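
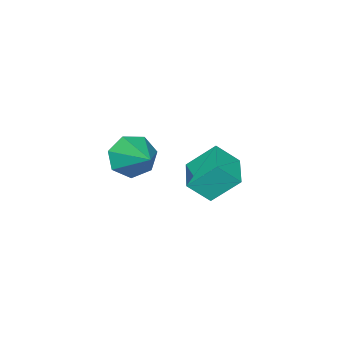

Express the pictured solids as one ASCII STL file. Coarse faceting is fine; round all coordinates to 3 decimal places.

solid 
facet normal -0.402 0.582 0.707
outer loop
vertex -1.369 0.889 3.091
vertex -0.176 1.871 2.961
vertex -2.019 1.557 2.171
endloop
endfacet
facet normal -0.769 -0.633 0.084
outer loop
vertex -1.364 0.609 1.019
vertex -1.369 0.889 3.091
vertex -2.019 1.557 2.171
endloop
endfacet
facet normal -0.402 0.582 0.707
outer loop
vertex -2.019 1.557 2.171
vertex -0.176 1.871 2.961
vertex -0.827 2.539 2.041
endloop
endfacet
facet normal -0.497 0.510 -0.702
outer loop
vertex -0.827 2.539 2.041
vertex -1.364 0.609 1.019
vertex -2.019 1.557 2.171
endloop
endfacet
facet normal 0.497 -0.510 0.702
outer loop
vertex -1.369 0.889 3.091
vertex 0.479 0.923 1.809
vertex -0.176 1.871 2.961
endloop
endfacet
facet normal -0.769 -0.634 0.084
outer loop
vertex -0.713 -0.059 1.939
vertex -1.369 0.889 3.091
vertex -1.364 0.609 1.019
endloop
endfacet
facet normal 0.497 -0.510 0.702
outer loop
vertex -0.713 -0.059 1.939
vertex 0.479 0.923 1.809
vertex -1.369 0.889 3.091
endloop
endfacet
facet normal 0.769 0.634 -0.084
outer loop
vertex -0.176 1.871 2.961
vertex 0.479 0.923 1.809
vertex -0.827 2.539 2.041
endloop
endfacet
facet normal -0.496 0.510 -0.702
outer loop
vertex -0.171 1.591 0.889
vertex -1.364 0.609 1.019
vertex -0.827 2.539 2.041
endloop
endfacet
facet normal 0.769 0.634 -0.083
outer loop
vertex -0.827 2.539 2.041
vertex 0.479 0.923 1.809
vertex -0.171 1.591 0.889
endloop
endfacet
facet normal 0.402 -0.582 -0.707
outer loop
vertex -0.171 1.591 0.889
vertex -0.713 -0.059 1.939
vertex -1.364 0.609 1.019
endloop
endfacet
facet normal 0.402 -0.582 -0.707
outer loop
vertex 0.479 0.923 1.809
vertex -0.713 -0.059 1.939
vertex -0.171 1.591 0.889
endloop
endfacet
facet normal -0.402 -0.788 -0.466
outer loop
vertex -0.654 -3.996 1.029
vertex -1.407 -3.355 0.595
vertex -0.436 -3.617 0.2
endloop
endfacet
facet normal 0.973 -0.094 0.213
outer loop
vertex -0.654 -3.996 1.029
vertex -0.436 -3.617 0.2
vertex -0.553 -1.685 1.585
endloop
endfacet
facet normal -0.403 -0.787 -0.468
outer loop
vertex -0.436 -3.617 0.2
vertex -1.407 -3.355 0.595
vertex -0.949 -3.039 -0.331
endloop
endfacet
facet normal 0.835 0.353 -0.422
outer loop
vertex -0.436 -3.617 0.2
vertex -0.949 -3.039 -0.331
vertex -0.553 -1.685 1.585
endloop
endfacet
facet normal -0.402 -0.788 -0.467
outer loop
vertex -0.949 -3.039 -0.331
vertex -1.407 -3.355 0.595
vertex -1.807 -2.7 -0.165
endloop
endfacet
facet normal 0.194 0.782 -0.593
outer loop
vertex -0.949 -3.039 -0.331
vertex -1.807 -2.7 -0.165
vertex -0.553 -1.685 1.585
endloop
endfacet
facet normal -0.403 -0.787 -0.466
outer loop
vertex -1.807 -2.7 -0.165
vertex -1.407 -3.355 0.595
vertex -2.363 -2.853 0.574
endloop
endfacet
facet normal -0.465 0.869 -0.170
outer loop
vertex -1.807 -2.7 -0.165
vertex -2.363 -2.853 0.574
vertex -0.553 -1.685 1.585
endloop
endfacet
facet normal -0.403 -0.787 -0.467
outer loop
vertex -2.363 -2.853 0.574
vertex -1.407 -3.355 0.595
vertex -2.199 -3.384 1.328
endloop
endfacet
facet normal -0.649 0.549 0.527
outer loop
vertex -2.363 -2.853 0.574
vertex -2.199 -3.384 1.328
vertex -0.553 -1.685 1.585
endloop
endfacet
facet normal -0.403 -0.788 -0.466
outer loop
vertex -2.199 -3.384 1.328
vertex -1.407 -3.355 0.595
vertex -1.438 -3.893 1.531
endloop
endfacet
facet normal -0.217 0.063 0.974
outer loop
vertex -2.199 -3.384 1.328
vertex -1.438 -3.893 1.531
vertex -0.553 -1.685 1.585
endloop
endfacet
facet normal -0.402 -0.788 -0.466
outer loop
vertex -1.438 -3.893 1.531
vertex -1.407 -3.355 0.595
vertex -0.654 -3.996 1.029
endloop
endfacet
facet normal 0.505 -0.223 0.834
outer loop
vertex -1.438 -3.893 1.531
vertex -0.654 -3.996 1.029
vertex -0.553 -1.685 1.585
endloop
endfacet

endsolid


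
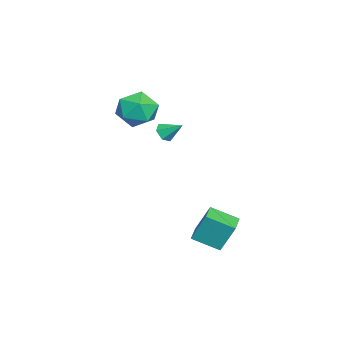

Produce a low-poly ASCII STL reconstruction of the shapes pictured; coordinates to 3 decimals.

solid 
facet normal -0.466 0.880 -0.096
outer loop
vertex -4.055 -2.551 2.271
vertex -4.8 -2.846 3.176
vertex -3.762 -2.271 3.41
endloop
endfacet
facet normal 0.220 0.933 -0.286
outer loop
vertex -4.055 -2.551 2.271
vertex -3.762 -2.271 3.41
vertex -2.919 -2.701 2.657
endloop
endfacet
facet normal 0.339 0.470 -0.815
outer loop
vertex -4.055 -2.551 2.271
vertex -2.919 -2.701 2.657
vertex -3.436 -3.541 1.958
endloop
endfacet
facet normal -0.273 0.130 -0.953
outer loop
vertex -4.055 -2.551 2.271
vertex -3.436 -3.541 1.958
vertex -4.598 -3.631 2.279
endloop
endfacet
facet normal -0.770 0.384 -0.509
outer loop
vertex -4.055 -2.551 2.271
vertex -4.598 -3.631 2.279
vertex -4.8 -2.846 3.176
endloop
endfacet
facet normal 0.619 0.736 0.273
outer loop
vertex -2.919 -2.701 2.657
vertex -3.762 -2.271 3.41
vertex -2.962 -3.089 3.801
endloop
endfacet
facet normal -0.491 0.650 0.580
outer loop
vertex -3.762 -2.271 3.41
vertex -4.8 -2.846 3.176
vertex -4.124 -3.179 4.122
endloop
endfacet
facet normal -0.984 -0.152 -0.089
outer loop
vertex -4.8 -2.846 3.176
vertex -4.598 -3.631 2.279
vertex -4.641 -4.019 3.423
endloop
endfacet
facet normal -0.180 -0.562 -0.808
outer loop
vertex -4.598 -3.631 2.279
vertex -3.436 -3.541 1.958
vertex -3.798 -4.449 2.67
endloop
endfacet
facet normal 0.811 -0.013 -0.584
outer loop
vertex -3.436 -3.541 1.958
vertex -2.919 -2.701 2.657
vertex -2.76 -3.874 2.904
endloop
endfacet
facet normal 0.273 -0.130 0.953
outer loop
vertex -3.505 -4.169 3.809
vertex -2.962 -3.089 3.801
vertex -4.124 -3.179 4.122
endloop
endfacet
facet normal -0.339 -0.470 0.815
outer loop
vertex -3.505 -4.169 3.809
vertex -4.124 -3.179 4.122
vertex -4.641 -4.019 3.423
endloop
endfacet
facet normal -0.220 -0.933 0.286
outer loop
vertex -3.505 -4.169 3.809
vertex -4.641 -4.019 3.423
vertex -3.798 -4.449 2.67
endloop
endfacet
facet normal 0.466 -0.880 0.096
outer loop
vertex -3.505 -4.169 3.809
vertex -3.798 -4.449 2.67
vertex -2.76 -3.874 2.904
endloop
endfacet
facet normal 0.770 -0.384 0.509
outer loop
vertex -3.505 -4.169 3.809
vertex -2.76 -3.874 2.904
vertex -2.962 -3.089 3.801
endloop
endfacet
facet normal 0.180 0.562 0.808
outer loop
vertex -4.124 -3.179 4.122
vertex -2.962 -3.089 3.801
vertex -3.762 -2.271 3.41
endloop
endfacet
facet normal -0.811 0.013 0.584
outer loop
vertex -4.641 -4.019 3.423
vertex -4.124 -3.179 4.122
vertex -4.8 -2.846 3.176
endloop
endfacet
facet normal -0.619 -0.736 -0.273
outer loop
vertex -3.798 -4.449 2.67
vertex -4.641 -4.019 3.423
vertex -4.598 -3.631 2.279
endloop
endfacet
facet normal 0.491 -0.650 -0.580
outer loop
vertex -2.76 -3.874 2.904
vertex -3.798 -4.449 2.67
vertex -3.436 -3.541 1.958
endloop
endfacet
facet normal 0.984 0.152 0.089
outer loop
vertex -2.962 -3.089 3.801
vertex -2.76 -3.874 2.904
vertex -2.919 -2.701 2.657
endloop
endfacet
facet normal -0.999 0.044 -0.008
outer loop
vertex -0.529 0.677 -1.796
vertex -0.461 2.091 -2.451
vertex -0.548 -0.036 -3.339
endloop
endfacet
facet normal -0.043 -0.907 0.420
outer loop
vertex 0.701 -0.091 -3.329
vertex -0.529 0.677 -1.796
vertex -0.548 -0.036 -3.339
endloop
endfacet
facet normal -0.999 0.044 -0.008
outer loop
vertex -0.548 -0.036 -3.339
vertex -0.461 2.091 -2.451
vertex -0.48 1.378 -3.994
endloop
endfacet
facet normal -0.011 -0.420 -0.908
outer loop
vertex -0.48 1.378 -3.994
vertex 0.701 -0.091 -3.329
vertex -0.548 -0.036 -3.339
endloop
endfacet
facet normal 0.011 0.420 0.908
outer loop
vertex -0.529 0.677 -1.796
vertex 0.788 2.036 -2.441
vertex -0.461 2.091 -2.451
endloop
endfacet
facet normal -0.043 -0.907 0.420
outer loop
vertex 0.72 0.622 -1.786
vertex -0.529 0.677 -1.796
vertex 0.701 -0.091 -3.329
endloop
endfacet
facet normal 0.011 0.420 0.908
outer loop
vertex 0.72 0.622 -1.786
vertex 0.788 2.036 -2.441
vertex -0.529 0.677 -1.796
endloop
endfacet
facet normal 0.043 0.907 -0.420
outer loop
vertex -0.461 2.091 -2.451
vertex 0.788 2.036 -2.441
vertex -0.48 1.378 -3.994
endloop
endfacet
facet normal -0.011 -0.420 -0.908
outer loop
vertex 0.769 1.323 -3.984
vertex 0.701 -0.091 -3.329
vertex -0.48 1.378 -3.994
endloop
endfacet
facet normal 0.043 0.907 -0.420
outer loop
vertex -0.48 1.378 -3.994
vertex 0.788 2.036 -2.441
vertex 0.769 1.323 -3.984
endloop
endfacet
facet normal 0.999 -0.044 0.008
outer loop
vertex 0.769 1.323 -3.984
vertex 0.72 0.622 -1.786
vertex 0.701 -0.091 -3.329
endloop
endfacet
facet normal 0.999 -0.044 0.008
outer loop
vertex 0.788 2.036 -2.441
vertex 0.72 0.622 -1.786
vertex 0.769 1.323 -3.984
endloop
endfacet
facet normal -0.232 -0.784 -0.575
outer loop
vertex -0.264 -1.599 2.772
vertex -0.823 -1.571 2.959
vertex -0.656 -1.269 2.48
endloop
endfacet
facet normal 0.743 0.564 -0.361
outer loop
vertex -0.264 -1.599 2.772
vertex -0.656 -1.269 2.48
vertex -0.557 -0.669 3.621
endloop
endfacet
facet normal -0.230 -0.785 -0.575
outer loop
vertex -0.656 -1.269 2.48
vertex -0.823 -1.571 2.959
vertex -1.215 -1.242 2.667
endloop
endfacet
facet normal -0.110 0.884 -0.455
outer loop
vertex -0.656 -1.269 2.48
vertex -1.215 -1.242 2.667
vertex -0.557 -0.669 3.621
endloop
endfacet
facet normal -0.230 -0.785 -0.575
outer loop
vertex -1.215 -1.242 2.667
vertex -0.823 -1.571 2.959
vertex -1.382 -1.544 3.146
endloop
endfacet
facet normal -0.757 0.639 0.139
outer loop
vertex -1.215 -1.242 2.667
vertex -1.382 -1.544 3.146
vertex -0.557 -0.669 3.621
endloop
endfacet
facet normal -0.230 -0.785 -0.575
outer loop
vertex -1.382 -1.544 3.146
vertex -0.823 -1.571 2.959
vertex -0.989 -1.873 3.438
endloop
endfacet
facet normal -0.555 0.073 0.829
outer loop
vertex -1.382 -1.544 3.146
vertex -0.989 -1.873 3.438
vertex -0.557 -0.669 3.621
endloop
endfacet
facet normal -0.232 -0.785 -0.575
outer loop
vertex -0.989 -1.873 3.438
vertex -0.823 -1.571 2.959
vertex -0.43 -1.901 3.251
endloop
endfacet
facet normal 0.296 -0.247 0.923
outer loop
vertex -0.989 -1.873 3.438
vertex -0.43 -1.901 3.251
vertex -0.557 -0.669 3.621
endloop
endfacet
facet normal -0.232 -0.785 -0.575
outer loop
vertex -0.43 -1.901 3.251
vertex -0.823 -1.571 2.959
vertex -0.264 -1.599 2.772
endloop
endfacet
facet normal 0.945 -0.001 0.327
outer loop
vertex -0.43 -1.901 3.251
vertex -0.264 -1.599 2.772
vertex -0.557 -0.669 3.621
endloop
endfacet

endsolid


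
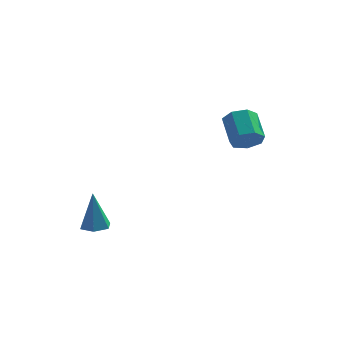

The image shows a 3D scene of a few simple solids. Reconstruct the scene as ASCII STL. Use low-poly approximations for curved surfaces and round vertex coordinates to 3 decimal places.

solid 
facet normal 0.060 -0.070 -0.996
outer loop
vertex -1.426 -1.343 -4.397
vertex -1.971 -1.097 -4.447
vertex -1.483 -0.748 -4.442
endloop
endfacet
facet normal 0.931 0.115 0.347
outer loop
vertex -1.426 -1.343 -4.397
vertex -1.483 -0.748 -4.442
vertex -2.069 -0.983 -2.793
endloop
endfacet
facet normal 0.059 -0.068 -0.996
outer loop
vertex -1.483 -0.748 -4.442
vertex -1.971 -1.097 -4.447
vertex -2.028 -0.501 -4.491
endloop
endfacet
facet normal 0.379 0.888 0.261
outer loop
vertex -1.483 -0.748 -4.442
vertex -2.028 -0.501 -4.491
vertex -2.069 -0.983 -2.793
endloop
endfacet
facet normal 0.059 -0.068 -0.996
outer loop
vertex -2.028 -0.501 -4.491
vertex -1.971 -1.097 -4.447
vertex -2.516 -0.85 -4.496
endloop
endfacet
facet normal -0.570 0.794 0.212
outer loop
vertex -2.028 -0.501 -4.491
vertex -2.516 -0.85 -4.496
vertex -2.069 -0.983 -2.793
endloop
endfacet
facet normal 0.059 -0.068 -0.996
outer loop
vertex -2.516 -0.85 -4.496
vertex -1.971 -1.097 -4.447
vertex -2.459 -1.446 -4.452
endloop
endfacet
facet normal -0.966 -0.074 0.248
outer loop
vertex -2.516 -0.85 -4.496
vertex -2.459 -1.446 -4.452
vertex -2.069 -0.983 -2.793
endloop
endfacet
facet normal 0.060 -0.070 -0.996
outer loop
vertex -2.459 -1.446 -4.452
vertex -1.971 -1.097 -4.447
vertex -1.914 -1.692 -4.402
endloop
endfacet
facet normal -0.413 -0.847 0.334
outer loop
vertex -2.459 -1.446 -4.452
vertex -1.914 -1.692 -4.402
vertex -2.069 -0.983 -2.793
endloop
endfacet
facet normal 0.060 -0.070 -0.996
outer loop
vertex -1.914 -1.692 -4.402
vertex -1.971 -1.097 -4.447
vertex -1.426 -1.343 -4.397
endloop
endfacet
facet normal 0.535 -0.753 0.383
outer loop
vertex -1.914 -1.692 -4.402
vertex -1.426 -1.343 -4.397
vertex -2.069 -0.983 -2.793
endloop
endfacet
facet normal 0.320 -0.786 -0.529
outer loop
vertex 3.623 3.549 -1.944
vertex 3.118 3.146 -1.65
vertex 3.085 3.532 -2.244
endloop
endfacet
facet normal 0.368 0.618 -0.695
outer loop
vertex 3.623 3.549 -1.944
vertex 3.085 3.532 -2.244
vertex 3.186 4.618 -1.225
endloop
endfacet
facet normal 0.369 0.618 -0.695
outer loop
vertex 3.186 4.618 -1.225
vertex 3.085 3.532 -2.244
vertex 2.649 4.601 -1.525
endloop
endfacet
facet normal -0.320 0.786 0.529
outer loop
vertex 3.186 4.618 -1.225
vertex 2.649 4.601 -1.525
vertex 2.682 4.214 -0.93
endloop
endfacet
facet normal 0.320 -0.786 -0.529
outer loop
vertex 3.085 3.532 -2.244
vertex 3.118 3.146 -1.65
vertex 2.572 3.224 -2.097
endloop
endfacet
facet normal -0.452 0.364 -0.815
outer loop
vertex 3.085 3.532 -2.244
vertex 2.572 3.224 -2.097
vertex 2.649 4.601 -1.525
endloop
endfacet
facet normal -0.452 0.364 -0.815
outer loop
vertex 2.649 4.601 -1.525
vertex 2.572 3.224 -2.097
vertex 2.136 4.293 -1.378
endloop
endfacet
facet normal -0.320 0.786 0.529
outer loop
vertex 2.649 4.601 -1.525
vertex 2.136 4.293 -1.378
vertex 2.682 4.214 -0.93
endloop
endfacet
facet normal 0.321 -0.786 -0.529
outer loop
vertex 2.572 3.224 -2.097
vertex 3.118 3.146 -1.65
vertex 2.471 2.857 -1.613
endloop
endfacet
facet normal -0.933 -0.165 -0.320
outer loop
vertex 2.572 3.224 -2.097
vertex 2.471 2.857 -1.613
vertex 2.136 4.293 -1.378
endloop
endfacet
facet normal -0.932 -0.165 -0.322
outer loop
vertex 2.136 4.293 -1.378
vertex 2.471 2.857 -1.613
vertex 2.034 3.925 -0.894
endloop
endfacet
facet normal -0.321 0.785 0.529
outer loop
vertex 2.136 4.293 -1.378
vertex 2.034 3.925 -0.894
vertex 2.682 4.214 -0.93
endloop
endfacet
facet normal 0.321 -0.786 -0.529
outer loop
vertex 2.471 2.857 -1.613
vertex 3.118 3.146 -1.65
vertex 2.857 2.707 -1.156
endloop
endfacet
facet normal -0.711 -0.569 0.413
outer loop
vertex 2.471 2.857 -1.613
vertex 2.857 2.707 -1.156
vertex 2.034 3.925 -0.894
endloop
endfacet
facet normal -0.710 -0.569 0.414
outer loop
vertex 2.034 3.925 -0.894
vertex 2.857 2.707 -1.156
vertex 2.42 3.776 -0.437
endloop
endfacet
facet normal -0.321 0.786 0.528
outer loop
vertex 2.034 3.925 -0.894
vertex 2.42 3.776 -0.437
vertex 2.682 4.214 -0.93
endloop
endfacet
facet normal 0.322 -0.786 -0.528
outer loop
vertex 2.857 2.707 -1.156
vertex 3.118 3.146 -1.65
vertex 3.439 2.888 -1.071
endloop
endfacet
facet normal 0.047 -0.544 0.838
outer loop
vertex 2.857 2.707 -1.156
vertex 3.439 2.888 -1.071
vertex 2.42 3.776 -0.437
endloop
endfacet
facet normal 0.046 -0.545 0.837
outer loop
vertex 2.42 3.776 -0.437
vertex 3.439 2.888 -1.071
vertex 3.003 3.956 -0.352
endloop
endfacet
facet normal -0.320 0.786 0.529
outer loop
vertex 2.42 3.776 -0.437
vertex 3.003 3.956 -0.352
vertex 2.682 4.214 -0.93
endloop
endfacet
facet normal 0.321 -0.786 -0.528
outer loop
vertex 3.439 2.888 -1.071
vertex 3.118 3.146 -1.65
vertex 3.78 3.263 -1.422
endloop
endfacet
facet normal 0.769 -0.110 0.630
outer loop
vertex 3.439 2.888 -1.071
vertex 3.78 3.263 -1.422
vertex 3.003 3.956 -0.352
endloop
endfacet
facet normal 0.769 -0.110 0.630
outer loop
vertex 3.003 3.956 -0.352
vertex 3.78 3.263 -1.422
vertex 3.344 4.331 -0.703
endloop
endfacet
facet normal -0.320 0.786 0.529
outer loop
vertex 3.003 3.956 -0.352
vertex 3.344 4.331 -0.703
vertex 2.682 4.214 -0.93
endloop
endfacet
facet normal 0.321 -0.787 -0.527
outer loop
vertex 3.78 3.263 -1.422
vertex 3.118 3.146 -1.65
vertex 3.623 3.549 -1.944
endloop
endfacet
facet normal 0.912 0.407 -0.051
outer loop
vertex 3.78 3.263 -1.422
vertex 3.623 3.549 -1.944
vertex 3.344 4.331 -0.703
endloop
endfacet
facet normal 0.912 0.408 -0.052
outer loop
vertex 3.344 4.331 -0.703
vertex 3.623 3.549 -1.944
vertex 3.186 4.618 -1.225
endloop
endfacet
facet normal -0.320 0.786 0.529
outer loop
vertex 3.344 4.331 -0.703
vertex 3.186 4.618 -1.225
vertex 2.682 4.214 -0.93
endloop
endfacet

endsolid


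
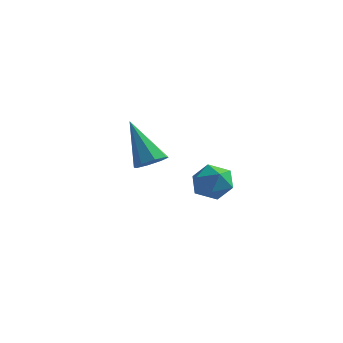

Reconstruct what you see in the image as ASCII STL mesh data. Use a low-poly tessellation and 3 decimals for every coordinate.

solid 
facet normal 0.535 -0.218 -0.816
outer loop
vertex -1.994 2.765 0.994
vertex -2.449 2.244 0.835
vertex -2.403 2.936 0.68
endloop
endfacet
facet normal 0.211 0.947 0.241
outer loop
vertex -1.994 2.765 0.994
vertex -2.403 2.936 0.68
vertex -3.611 2.716 2.605
endloop
endfacet
facet normal 0.535 -0.218 -0.816
outer loop
vertex -2.403 2.936 0.68
vertex -2.449 2.244 0.835
vertex -2.839 2.701 0.457
endloop
endfacet
facet normal -0.407 0.900 -0.153
outer loop
vertex -2.403 2.936 0.68
vertex -2.839 2.701 0.457
vertex -3.611 2.716 2.605
endloop
endfacet
facet normal 0.536 -0.217 -0.816
outer loop
vertex -2.839 2.701 0.457
vertex -2.449 2.244 0.835
vertex -3.047 2.199 0.454
endloop
endfacet
facet normal -0.875 0.365 -0.317
outer loop
vertex -2.839 2.701 0.457
vertex -3.047 2.199 0.454
vertex -3.611 2.716 2.605
endloop
endfacet
facet normal 0.536 -0.218 -0.816
outer loop
vertex -3.047 2.199 0.454
vertex -2.449 2.244 0.835
vertex -2.904 1.723 0.675
endloop
endfacet
facet normal -0.923 -0.351 -0.158
outer loop
vertex -3.047 2.199 0.454
vertex -2.904 1.723 0.675
vertex -3.611 2.716 2.605
endloop
endfacet
facet normal 0.536 -0.217 -0.816
outer loop
vertex -2.904 1.723 0.675
vertex -2.449 2.244 0.835
vertex -2.495 1.553 0.989
endloop
endfacet
facet normal -0.520 -0.822 0.232
outer loop
vertex -2.904 1.723 0.675
vertex -2.495 1.553 0.989
vertex -3.611 2.716 2.605
endloop
endfacet
facet normal 0.535 -0.218 -0.816
outer loop
vertex -2.495 1.553 0.989
vertex -2.449 2.244 0.835
vertex -2.058 1.787 1.213
endloop
endfacet
facet normal 0.095 -0.776 0.624
outer loop
vertex -2.495 1.553 0.989
vertex -2.058 1.787 1.213
vertex -3.611 2.716 2.605
endloop
endfacet
facet normal 0.535 -0.217 -0.816
outer loop
vertex -2.058 1.787 1.213
vertex -2.449 2.244 0.835
vertex -1.851 2.29 1.215
endloop
endfacet
facet normal 0.566 -0.236 0.790
outer loop
vertex -2.058 1.787 1.213
vertex -1.851 2.29 1.215
vertex -3.611 2.716 2.605
endloop
endfacet
facet normal 0.535 -0.218 -0.816
outer loop
vertex -1.851 2.29 1.215
vertex -2.449 2.244 0.835
vertex -1.994 2.765 0.994
endloop
endfacet
facet normal 0.613 0.477 0.630
outer loop
vertex -1.851 2.29 1.215
vertex -1.994 2.765 0.994
vertex -3.611 2.716 2.605
endloop
endfacet
facet normal -0.710 0.461 0.533
outer loop
vertex 1.317 -0.22 1.943
vertex 0.839 -0.911 1.904
vertex 1.381 -0.811 2.539
endloop
endfacet
facet normal -0.063 0.705 0.706
outer loop
vertex 1.317 -0.22 1.943
vertex 1.381 -0.811 2.539
vertex 2.074 -0.444 2.234
endloop
endfacet
facet normal 0.241 0.964 0.114
outer loop
vertex 1.317 -0.22 1.943
vertex 2.074 -0.444 2.234
vertex 1.96 -0.318 1.41
endloop
endfacet
facet normal -0.218 0.879 -0.425
outer loop
vertex 1.317 -0.22 1.943
vertex 1.96 -0.318 1.41
vertex 1.197 -0.606 1.206
endloop
endfacet
facet normal -0.807 0.567 -0.166
outer loop
vertex 1.317 -0.22 1.943
vertex 1.197 -0.606 1.206
vertex 0.839 -0.911 1.904
endloop
endfacet
facet normal 0.329 0.153 0.932
outer loop
vertex 2.074 -0.444 2.234
vertex 1.381 -0.811 2.539
vertex 2.063 -1.274 2.374
endloop
endfacet
facet normal -0.719 -0.243 0.652
outer loop
vertex 1.381 -0.811 2.539
vertex 0.839 -0.911 1.904
vertex 1.3 -1.562 2.17
endloop
endfacet
facet normal -0.875 -0.069 -0.479
outer loop
vertex 0.839 -0.911 1.904
vertex 1.197 -0.606 1.206
vertex 1.186 -1.436 1.346
endloop
endfacet
facet normal 0.077 0.433 -0.898
outer loop
vertex 1.197 -0.606 1.206
vertex 1.96 -0.318 1.41
vertex 1.879 -1.069 1.041
endloop
endfacet
facet normal 0.821 0.571 -0.026
outer loop
vertex 1.96 -0.318 1.41
vertex 2.074 -0.444 2.234
vertex 2.421 -0.969 1.676
endloop
endfacet
facet normal 0.218 -0.879 0.425
outer loop
vertex 1.943 -1.66 1.637
vertex 2.063 -1.274 2.374
vertex 1.3 -1.562 2.17
endloop
endfacet
facet normal -0.241 -0.964 -0.114
outer loop
vertex 1.943 -1.66 1.637
vertex 1.3 -1.562 2.17
vertex 1.186 -1.436 1.346
endloop
endfacet
facet normal 0.063 -0.705 -0.706
outer loop
vertex 1.943 -1.66 1.637
vertex 1.186 -1.436 1.346
vertex 1.879 -1.069 1.041
endloop
endfacet
facet normal 0.710 -0.461 -0.533
outer loop
vertex 1.943 -1.66 1.637
vertex 1.879 -1.069 1.041
vertex 2.421 -0.969 1.676
endloop
endfacet
facet normal 0.807 -0.567 0.166
outer loop
vertex 1.943 -1.66 1.637
vertex 2.421 -0.969 1.676
vertex 2.063 -1.274 2.374
endloop
endfacet
facet normal -0.077 -0.433 0.898
outer loop
vertex 1.3 -1.562 2.17
vertex 2.063 -1.274 2.374
vertex 1.381 -0.811 2.539
endloop
endfacet
facet normal -0.821 -0.571 0.026
outer loop
vertex 1.186 -1.436 1.346
vertex 1.3 -1.562 2.17
vertex 0.839 -0.911 1.904
endloop
endfacet
facet normal -0.329 -0.153 -0.932
outer loop
vertex 1.879 -1.069 1.041
vertex 1.186 -1.436 1.346
vertex 1.197 -0.606 1.206
endloop
endfacet
facet normal 0.719 0.243 -0.652
outer loop
vertex 2.421 -0.969 1.676
vertex 1.879 -1.069 1.041
vertex 1.96 -0.318 1.41
endloop
endfacet
facet normal 0.875 0.069 0.479
outer loop
vertex 2.063 -1.274 2.374
vertex 2.421 -0.969 1.676
vertex 2.074 -0.444 2.234
endloop
endfacet

endsolid


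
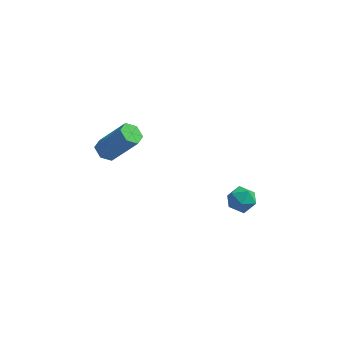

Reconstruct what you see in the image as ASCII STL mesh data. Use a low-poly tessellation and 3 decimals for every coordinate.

solid 
facet normal 0.425 0.797 -0.428
outer loop
vertex 3.016 -2.767 -2.402
vertex 2.423 -2.323 -2.164
vertex 3.049 -2.413 -1.71
endloop
endfacet
facet normal 0.919 0.331 -0.213
outer loop
vertex 3.016 -2.767 -2.402
vertex 3.049 -2.413 -1.71
vertex 3.296 -3.147 -1.784
endloop
endfacet
facet normal 0.791 -0.292 -0.538
outer loop
vertex 3.016 -2.767 -2.402
vertex 3.296 -3.147 -1.784
vertex 2.823 -3.511 -2.282
endloop
endfacet
facet normal 0.217 -0.210 -0.953
outer loop
vertex 3.016 -2.767 -2.402
vertex 2.823 -3.511 -2.282
vertex 2.283 -3.002 -2.517
endloop
endfacet
facet normal -0.009 0.463 -0.886
outer loop
vertex 3.016 -2.767 -2.402
vertex 2.283 -3.002 -2.517
vertex 2.423 -2.323 -2.164
endloop
endfacet
facet normal 0.841 0.234 0.489
outer loop
vertex 3.296 -3.147 -1.784
vertex 3.049 -2.413 -1.71
vertex 2.877 -2.938 -1.163
endloop
endfacet
facet normal 0.040 0.989 0.141
outer loop
vertex 3.049 -2.413 -1.71
vertex 2.423 -2.323 -2.164
vertex 2.337 -2.429 -1.398
endloop
endfacet
facet normal -0.664 0.448 -0.599
outer loop
vertex 2.423 -2.323 -2.164
vertex 2.283 -3.002 -2.517
vertex 1.864 -2.793 -1.896
endloop
endfacet
facet normal -0.296 -0.641 -0.708
outer loop
vertex 2.283 -3.002 -2.517
vertex 2.823 -3.511 -2.282
vertex 2.111 -3.527 -1.97
endloop
endfacet
facet normal 0.633 -0.773 -0.036
outer loop
vertex 2.823 -3.511 -2.282
vertex 3.296 -3.147 -1.784
vertex 2.737 -3.617 -1.516
endloop
endfacet
facet normal -0.217 0.210 0.953
outer loop
vertex 2.144 -3.173 -1.278
vertex 2.877 -2.938 -1.163
vertex 2.337 -2.429 -1.398
endloop
endfacet
facet normal -0.791 0.292 0.538
outer loop
vertex 2.144 -3.173 -1.278
vertex 2.337 -2.429 -1.398
vertex 1.864 -2.793 -1.896
endloop
endfacet
facet normal -0.919 -0.331 0.213
outer loop
vertex 2.144 -3.173 -1.278
vertex 1.864 -2.793 -1.896
vertex 2.111 -3.527 -1.97
endloop
endfacet
facet normal -0.425 -0.797 0.428
outer loop
vertex 2.144 -3.173 -1.278
vertex 2.111 -3.527 -1.97
vertex 2.737 -3.617 -1.516
endloop
endfacet
facet normal 0.009 -0.463 0.886
outer loop
vertex 2.144 -3.173 -1.278
vertex 2.737 -3.617 -1.516
vertex 2.877 -2.938 -1.163
endloop
endfacet
facet normal 0.296 0.641 0.708
outer loop
vertex 2.337 -2.429 -1.398
vertex 2.877 -2.938 -1.163
vertex 3.049 -2.413 -1.71
endloop
endfacet
facet normal -0.633 0.773 0.036
outer loop
vertex 1.864 -2.793 -1.896
vertex 2.337 -2.429 -1.398
vertex 2.423 -2.323 -2.164
endloop
endfacet
facet normal -0.841 -0.234 -0.489
outer loop
vertex 2.111 -3.527 -1.97
vertex 1.864 -2.793 -1.896
vertex 2.283 -3.002 -2.517
endloop
endfacet
facet normal -0.040 -0.989 -0.141
outer loop
vertex 2.737 -3.617 -1.516
vertex 2.111 -3.527 -1.97
vertex 2.823 -3.511 -2.282
endloop
endfacet
facet normal 0.664 -0.448 0.599
outer loop
vertex 2.877 -2.938 -1.163
vertex 2.737 -3.617 -1.516
vertex 3.296 -3.147 -1.784
endloop
endfacet
facet normal -0.624 0.004 -0.782
outer loop
vertex -3.524 -3.214 -0.2
vertex -3.926 -2.835 0.123
vertex -3.467 -2.578 -0.242
endloop
endfacet
facet normal 0.777 -0.111 -0.620
outer loop
vertex -3.524 -3.214 -0.2
vertex -3.467 -2.578 -0.242
vertex -2.252 -3.224 1.394
endloop
endfacet
facet normal 0.777 -0.110 -0.620
outer loop
vertex -2.252 -3.224 1.394
vertex -3.467 -2.578 -0.242
vertex -2.195 -2.588 1.353
endloop
endfacet
facet normal 0.623 -0.005 0.782
outer loop
vertex -2.252 -3.224 1.394
vertex -2.195 -2.588 1.353
vertex -2.654 -2.845 1.717
endloop
endfacet
facet normal -0.624 0.004 -0.782
outer loop
vertex -3.467 -2.578 -0.242
vertex -3.926 -2.835 0.123
vertex -3.869 -2.199 0.081
endloop
endfacet
facet normal 0.465 0.806 -0.366
outer loop
vertex -3.467 -2.578 -0.242
vertex -3.869 -2.199 0.081
vertex -2.195 -2.588 1.353
endloop
endfacet
facet normal 0.465 0.806 -0.366
outer loop
vertex -2.195 -2.588 1.353
vertex -3.869 -2.199 0.081
vertex -2.597 -2.209 1.676
endloop
endfacet
facet normal 0.623 -0.005 0.782
outer loop
vertex -2.195 -2.588 1.353
vertex -2.597 -2.209 1.676
vertex -2.654 -2.845 1.717
endloop
endfacet
facet normal -0.624 0.004 -0.782
outer loop
vertex -3.869 -2.199 0.081
vertex -3.926 -2.835 0.123
vertex -4.328 -2.456 0.446
endloop
endfacet
facet normal -0.311 0.916 0.254
outer loop
vertex -3.869 -2.199 0.081
vertex -4.328 -2.456 0.446
vertex -2.597 -2.209 1.676
endloop
endfacet
facet normal -0.311 0.916 0.254
outer loop
vertex -2.597 -2.209 1.676
vertex -4.328 -2.456 0.446
vertex -3.056 -2.466 2.04
endloop
endfacet
facet normal 0.623 -0.005 0.782
outer loop
vertex -2.597 -2.209 1.676
vertex -3.056 -2.466 2.04
vertex -2.654 -2.845 1.717
endloop
endfacet
facet normal -0.623 0.005 -0.782
outer loop
vertex -4.328 -2.456 0.446
vertex -3.926 -2.835 0.123
vertex -4.385 -3.092 0.487
endloop
endfacet
facet normal -0.777 0.110 0.620
outer loop
vertex -4.328 -2.456 0.446
vertex -4.385 -3.092 0.487
vertex -3.056 -2.466 2.04
endloop
endfacet
facet normal -0.777 0.111 0.620
outer loop
vertex -3.056 -2.466 2.04
vertex -4.385 -3.092 0.487
vertex -3.113 -3.102 2.082
endloop
endfacet
facet normal 0.624 -0.004 0.782
outer loop
vertex -3.056 -2.466 2.04
vertex -3.113 -3.102 2.082
vertex -2.654 -2.845 1.717
endloop
endfacet
facet normal -0.623 0.005 -0.782
outer loop
vertex -4.385 -3.092 0.487
vertex -3.926 -2.835 0.123
vertex -3.983 -3.471 0.164
endloop
endfacet
facet normal -0.465 -0.806 0.366
outer loop
vertex -4.385 -3.092 0.487
vertex -3.983 -3.471 0.164
vertex -3.113 -3.102 2.082
endloop
endfacet
facet normal -0.465 -0.806 0.366
outer loop
vertex -3.113 -3.102 2.082
vertex -3.983 -3.471 0.164
vertex -2.711 -3.481 1.759
endloop
endfacet
facet normal 0.624 -0.004 0.782
outer loop
vertex -3.113 -3.102 2.082
vertex -2.711 -3.481 1.759
vertex -2.654 -2.845 1.717
endloop
endfacet
facet normal -0.623 0.005 -0.782
outer loop
vertex -3.983 -3.471 0.164
vertex -3.926 -2.835 0.123
vertex -3.524 -3.214 -0.2
endloop
endfacet
facet normal 0.311 -0.916 -0.254
outer loop
vertex -3.983 -3.471 0.164
vertex -3.524 -3.214 -0.2
vertex -2.711 -3.481 1.759
endloop
endfacet
facet normal 0.311 -0.916 -0.254
outer loop
vertex -2.711 -3.481 1.759
vertex -3.524 -3.214 -0.2
vertex -2.252 -3.224 1.394
endloop
endfacet
facet normal 0.624 -0.004 0.782
outer loop
vertex -2.711 -3.481 1.759
vertex -2.252 -3.224 1.394
vertex -2.654 -2.845 1.717
endloop
endfacet

endsolid


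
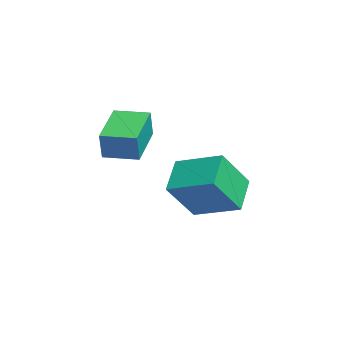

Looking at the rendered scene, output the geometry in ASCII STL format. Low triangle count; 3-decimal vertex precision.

solid 
facet normal -0.324 0.537 -0.779
outer loop
vertex -2.998 2.361 -1.269
vertex -1.948 3.874 -0.661
vertex -1.764 1.852 -2.133
endloop
endfacet
facet normal -0.541 -0.780 -0.314
outer loop
vertex -1.112 0.766 -0.559
vertex -2.998 2.361 -1.269
vertex -1.764 1.852 -2.133
endloop
endfacet
facet normal -0.323 0.538 -0.779
outer loop
vertex -1.764 1.852 -2.133
vertex -1.948 3.874 -0.661
vertex -0.714 3.365 -1.524
endloop
endfacet
facet normal 0.776 -0.320 -0.543
outer loop
vertex -0.714 3.365 -1.524
vertex -1.112 0.766 -0.559
vertex -1.764 1.852 -2.133
endloop
endfacet
facet normal -0.776 0.321 0.543
outer loop
vertex -2.998 2.361 -1.269
vertex -1.296 2.788 0.913
vertex -1.948 3.874 -0.661
endloop
endfacet
facet normal -0.541 -0.780 -0.314
outer loop
vertex -2.346 1.275 0.304
vertex -2.998 2.361 -1.269
vertex -1.112 0.766 -0.559
endloop
endfacet
facet normal -0.776 0.320 0.543
outer loop
vertex -2.346 1.275 0.304
vertex -1.296 2.788 0.913
vertex -2.998 2.361 -1.269
endloop
endfacet
facet normal 0.541 0.780 0.314
outer loop
vertex -1.948 3.874 -0.661
vertex -1.296 2.788 0.913
vertex -0.714 3.365 -1.524
endloop
endfacet
facet normal 0.776 -0.320 -0.543
outer loop
vertex -0.062 2.279 0.049
vertex -1.112 0.766 -0.559
vertex -0.714 3.365 -1.524
endloop
endfacet
facet normal 0.542 0.780 0.314
outer loop
vertex -0.714 3.365 -1.524
vertex -1.296 2.788 0.913
vertex -0.062 2.279 0.049
endloop
endfacet
facet normal 0.323 -0.537 0.779
outer loop
vertex -0.062 2.279 0.049
vertex -2.346 1.275 0.304
vertex -1.112 0.766 -0.559
endloop
endfacet
facet normal 0.323 -0.538 0.779
outer loop
vertex -1.296 2.788 0.913
vertex -2.346 1.275 0.304
vertex -0.062 2.279 0.049
endloop
endfacet
facet normal -0.891 0.349 0.290
outer loop
vertex -0.116 -1.143 3.649
vertex 0.35 0.049 3.645
vertex -0.423 -1.027 2.567
endloop
endfacet
facet normal -0.363 -0.932 0.003
outer loop
vertex 1.27 -1.689 2.015
vertex -0.116 -1.143 3.649
vertex -0.423 -1.027 2.567
endloop
endfacet
facet normal -0.891 0.349 0.291
outer loop
vertex -0.423 -1.027 2.567
vertex 0.35 0.049 3.645
vertex 0.043 0.166 2.564
endloop
endfacet
facet normal -0.271 0.104 -0.957
outer loop
vertex 0.043 0.166 2.564
vertex 1.27 -1.689 2.015
vertex -0.423 -1.027 2.567
endloop
endfacet
facet normal 0.272 -0.103 0.957
outer loop
vertex -0.116 -1.143 3.649
vertex 2.043 -0.613 3.093
vertex 0.35 0.049 3.645
endloop
endfacet
facet normal -0.364 -0.931 0.003
outer loop
vertex 1.577 -1.806 3.096
vertex -0.116 -1.143 3.649
vertex 1.27 -1.689 2.015
endloop
endfacet
facet normal 0.272 -0.104 0.957
outer loop
vertex 1.577 -1.806 3.096
vertex 2.043 -0.613 3.093
vertex -0.116 -1.143 3.649
endloop
endfacet
facet normal 0.363 0.932 -0.002
outer loop
vertex 0.35 0.049 3.645
vertex 2.043 -0.613 3.093
vertex 0.043 0.166 2.564
endloop
endfacet
facet normal -0.272 0.103 -0.957
outer loop
vertex 1.736 -0.497 2.011
vertex 1.27 -1.689 2.015
vertex 0.043 0.166 2.564
endloop
endfacet
facet normal 0.364 0.932 -0.003
outer loop
vertex 0.043 0.166 2.564
vertex 2.043 -0.613 3.093
vertex 1.736 -0.497 2.011
endloop
endfacet
facet normal 0.891 -0.349 -0.291
outer loop
vertex 1.736 -0.497 2.011
vertex 1.577 -1.806 3.096
vertex 1.27 -1.689 2.015
endloop
endfacet
facet normal 0.891 -0.349 -0.290
outer loop
vertex 2.043 -0.613 3.093
vertex 1.577 -1.806 3.096
vertex 1.736 -0.497 2.011
endloop
endfacet

endsolid


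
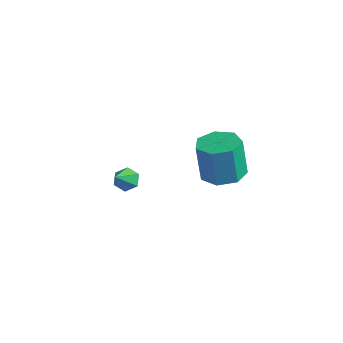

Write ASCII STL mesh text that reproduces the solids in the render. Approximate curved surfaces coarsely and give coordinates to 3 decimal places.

solid 
facet normal 0.182 -0.023 -0.983
outer loop
vertex 4.707 -0.717 1.288
vertex 3.943 -1.301 1.16
vertex 3.973 -0.331 1.143
endloop
endfacet
facet normal 0.455 0.888 0.063
outer loop
vertex 4.707 -0.717 1.288
vertex 3.973 -0.331 1.143
vertex 4.382 -0.676 3.048
endloop
endfacet
facet normal 0.455 0.888 0.063
outer loop
vertex 4.382 -0.676 3.048
vertex 3.973 -0.331 1.143
vertex 3.648 -0.29 2.903
endloop
endfacet
facet normal -0.182 0.023 0.983
outer loop
vertex 4.382 -0.676 3.048
vertex 3.648 -0.29 2.903
vertex 3.617 -1.259 2.92
endloop
endfacet
facet normal 0.182 -0.023 -0.983
outer loop
vertex 3.973 -0.331 1.143
vertex 3.943 -1.301 1.16
vertex 3.216 -0.675 1.011
endloop
endfacet
facet normal -0.398 0.912 -0.095
outer loop
vertex 3.973 -0.331 1.143
vertex 3.216 -0.675 1.011
vertex 3.648 -0.29 2.903
endloop
endfacet
facet normal -0.398 0.912 -0.095
outer loop
vertex 3.648 -0.29 2.903
vertex 3.216 -0.675 1.011
vertex 2.891 -0.634 2.771
endloop
endfacet
facet normal -0.182 0.023 0.983
outer loop
vertex 3.648 -0.29 2.903
vertex 2.891 -0.634 2.771
vertex 3.617 -1.259 2.92
endloop
endfacet
facet normal 0.182 -0.023 -0.983
outer loop
vertex 3.216 -0.675 1.011
vertex 3.943 -1.301 1.16
vertex 3.007 -1.49 0.991
endloop
endfacet
facet normal -0.951 0.248 -0.181
outer loop
vertex 3.216 -0.675 1.011
vertex 3.007 -1.49 0.991
vertex 2.891 -0.634 2.771
endloop
endfacet
facet normal -0.951 0.250 -0.182
outer loop
vertex 2.891 -0.634 2.771
vertex 3.007 -1.49 0.991
vertex 2.681 -1.449 2.751
endloop
endfacet
facet normal -0.182 0.023 0.983
outer loop
vertex 2.891 -0.634 2.771
vertex 2.681 -1.449 2.751
vertex 3.617 -1.259 2.92
endloop
endfacet
facet normal 0.182 -0.024 -0.983
outer loop
vertex 3.007 -1.49 0.991
vertex 3.943 -1.301 1.16
vertex 3.502 -2.162 1.099
endloop
endfacet
facet normal -0.788 -0.602 -0.132
outer loop
vertex 3.007 -1.49 0.991
vertex 3.502 -2.162 1.099
vertex 2.681 -1.449 2.751
endloop
endfacet
facet normal -0.788 -0.601 -0.132
outer loop
vertex 2.681 -1.449 2.751
vertex 3.502 -2.162 1.099
vertex 3.176 -2.121 2.858
endloop
endfacet
facet normal -0.182 0.022 0.983
outer loop
vertex 2.681 -1.449 2.751
vertex 3.176 -2.121 2.858
vertex 3.617 -1.259 2.92
endloop
endfacet
facet normal 0.181 -0.023 -0.983
outer loop
vertex 3.502 -2.162 1.099
vertex 3.943 -1.301 1.16
vertex 4.329 -2.186 1.252
endloop
endfacet
facet normal -0.032 -0.999 0.017
outer loop
vertex 3.502 -2.162 1.099
vertex 4.329 -2.186 1.252
vertex 3.176 -2.121 2.858
endloop
endfacet
facet normal -0.031 -0.999 0.018
outer loop
vertex 3.176 -2.121 2.858
vertex 4.329 -2.186 1.252
vertex 4.004 -2.144 3.012
endloop
endfacet
facet normal -0.182 0.023 0.983
outer loop
vertex 3.176 -2.121 2.858
vertex 4.004 -2.144 3.012
vertex 3.617 -1.259 2.92
endloop
endfacet
facet normal 0.182 -0.023 -0.983
outer loop
vertex 4.329 -2.186 1.252
vertex 3.943 -1.301 1.16
vertex 4.865 -1.542 1.336
endloop
endfacet
facet normal 0.750 -0.644 0.154
outer loop
vertex 4.329 -2.186 1.252
vertex 4.865 -1.542 1.336
vertex 4.004 -2.144 3.012
endloop
endfacet
facet normal 0.749 -0.644 0.153
outer loop
vertex 4.004 -2.144 3.012
vertex 4.865 -1.542 1.336
vertex 4.54 -1.501 3.096
endloop
endfacet
facet normal -0.181 0.023 0.983
outer loop
vertex 4.004 -2.144 3.012
vertex 4.54 -1.501 3.096
vertex 3.617 -1.259 2.92
endloop
endfacet
facet normal 0.182 -0.022 -0.983
outer loop
vertex 4.865 -1.542 1.336
vertex 3.943 -1.301 1.16
vertex 4.707 -0.717 1.288
endloop
endfacet
facet normal 0.965 0.195 0.174
outer loop
vertex 4.865 -1.542 1.336
vertex 4.707 -0.717 1.288
vertex 4.54 -1.501 3.096
endloop
endfacet
facet normal 0.965 0.195 0.174
outer loop
vertex 4.54 -1.501 3.096
vertex 4.707 -0.717 1.288
vertex 4.382 -0.676 3.048
endloop
endfacet
facet normal -0.182 0.022 0.983
outer loop
vertex 4.54 -1.501 3.096
vertex 4.382 -0.676 3.048
vertex 3.617 -1.259 2.92
endloop
endfacet
facet normal -0.216 0.665 -0.715
outer loop
vertex -1.078 -0.827 -2.33
vertex -1.42 -1.244 -2.614
vertex -1.671 -0.877 -2.197
endloop
endfacet
facet normal 0.151 0.492 0.857
outer loop
vertex -1.078 -0.827 -2.33
vertex -1.671 -0.877 -2.197
vertex -1.08 -2.296 -1.486
endloop
endfacet
facet normal -0.215 0.665 -0.715
outer loop
vertex -1.671 -0.877 -2.197
vertex -1.42 -1.244 -2.614
vertex -2.014 -1.294 -2.482
endloop
endfacet
facet normal -0.689 0.074 0.721
outer loop
vertex -1.671 -0.877 -2.197
vertex -2.014 -1.294 -2.482
vertex -1.08 -2.296 -1.486
endloop
endfacet
facet normal -0.215 0.665 -0.715
outer loop
vertex -2.014 -1.294 -2.482
vertex -1.42 -1.244 -2.614
vertex -1.763 -1.661 -2.899
endloop
endfacet
facet normal -0.772 -0.630 0.090
outer loop
vertex -2.014 -1.294 -2.482
vertex -1.763 -1.661 -2.899
vertex -1.08 -2.296 -1.486
endloop
endfacet
facet normal -0.216 0.666 -0.714
outer loop
vertex -1.763 -1.661 -2.899
vertex -1.42 -1.244 -2.614
vertex -1.169 -1.611 -3.032
endloop
endfacet
facet normal -0.014 -0.914 -0.404
outer loop
vertex -1.763 -1.661 -2.899
vertex -1.169 -1.611 -3.032
vertex -1.08 -2.296 -1.486
endloop
endfacet
facet normal -0.216 0.666 -0.714
outer loop
vertex -1.169 -1.611 -3.032
vertex -1.42 -1.244 -2.614
vertex -0.827 -1.194 -2.747
endloop
endfacet
facet normal 0.827 -0.495 -0.267
outer loop
vertex -1.169 -1.611 -3.032
vertex -0.827 -1.194 -2.747
vertex -1.08 -2.296 -1.486
endloop
endfacet
facet normal -0.216 0.665 -0.715
outer loop
vertex -0.827 -1.194 -2.747
vertex -1.42 -1.244 -2.614
vertex -1.078 -0.827 -2.33
endloop
endfacet
facet normal 0.908 0.208 0.364
outer loop
vertex -0.827 -1.194 -2.747
vertex -1.078 -0.827 -2.33
vertex -1.08 -2.296 -1.486
endloop
endfacet

endsolid


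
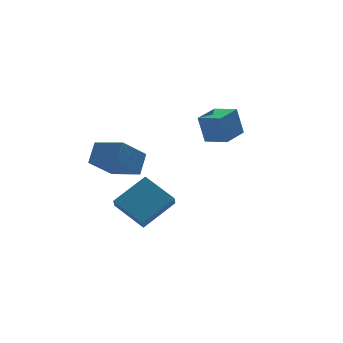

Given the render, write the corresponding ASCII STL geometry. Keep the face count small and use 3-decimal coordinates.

solid 
facet normal -0.697 -0.234 0.677
outer loop
vertex -1.798 2.262 0.012
vertex -2.731 3.635 -0.474
vertex -2.416 1.526 -0.879
endloop
endfacet
facet normal 0.540 -0.794 0.281
outer loop
vertex -1.049 1.985 -2.206
vertex -1.798 2.262 0.012
vertex -2.416 1.526 -0.879
endloop
endfacet
facet normal -0.697 -0.234 0.677
outer loop
vertex -2.416 1.526 -0.879
vertex -2.731 3.635 -0.474
vertex -3.349 2.899 -1.365
endloop
endfacet
facet normal -0.472 -0.561 -0.680
outer loop
vertex -3.349 2.899 -1.365
vertex -1.049 1.985 -2.206
vertex -2.416 1.526 -0.879
endloop
endfacet
facet normal 0.472 0.561 0.680
outer loop
vertex -1.798 2.262 0.012
vertex -1.364 4.094 -1.801
vertex -2.731 3.635 -0.474
endloop
endfacet
facet normal 0.540 -0.794 0.281
outer loop
vertex -0.431 2.721 -1.315
vertex -1.798 2.262 0.012
vertex -1.049 1.985 -2.206
endloop
endfacet
facet normal 0.472 0.561 0.680
outer loop
vertex -0.431 2.721 -1.315
vertex -1.364 4.094 -1.801
vertex -1.798 2.262 0.012
endloop
endfacet
facet normal -0.540 0.794 -0.281
outer loop
vertex -2.731 3.635 -0.474
vertex -1.364 4.094 -1.801
vertex -3.349 2.899 -1.365
endloop
endfacet
facet normal -0.472 -0.561 -0.680
outer loop
vertex -1.982 3.358 -2.692
vertex -1.049 1.985 -2.206
vertex -3.349 2.899 -1.365
endloop
endfacet
facet normal -0.540 0.794 -0.281
outer loop
vertex -3.349 2.899 -1.365
vertex -1.364 4.094 -1.801
vertex -1.982 3.358 -2.692
endloop
endfacet
facet normal 0.697 0.234 -0.677
outer loop
vertex -1.982 3.358 -2.692
vertex -0.431 2.721 -1.315
vertex -1.049 1.985 -2.206
endloop
endfacet
facet normal 0.697 0.234 -0.677
outer loop
vertex -1.364 4.094 -1.801
vertex -0.431 2.721 -1.315
vertex -1.982 3.358 -2.692
endloop
endfacet
facet normal -0.513 0.816 -0.264
outer loop
vertex 2.551 3.317 0.291
vertex 3.809 4.115 0.312
vertex 2.793 2.976 -1.233
endloop
endfacet
facet normal -0.845 -0.535 -0.014
outer loop
vertex 3.491 1.865 -0.872
vertex 2.551 3.317 0.291
vertex 2.793 2.976 -1.233
endloop
endfacet
facet normal -0.512 0.817 -0.265
outer loop
vertex 2.793 2.976 -1.233
vertex 3.809 4.115 0.312
vertex 4.052 3.773 -1.211
endloop
endfacet
facet normal 0.154 -0.217 -0.964
outer loop
vertex 4.052 3.773 -1.211
vertex 3.491 1.865 -0.872
vertex 2.793 2.976 -1.233
endloop
endfacet
facet normal -0.154 0.217 0.964
outer loop
vertex 2.551 3.317 0.291
vertex 4.507 3.004 0.673
vertex 3.809 4.115 0.312
endloop
endfacet
facet normal -0.845 -0.535 -0.015
outer loop
vertex 3.248 2.207 0.651
vertex 2.551 3.317 0.291
vertex 3.491 1.865 -0.872
endloop
endfacet
facet normal -0.154 0.216 0.964
outer loop
vertex 3.248 2.207 0.651
vertex 4.507 3.004 0.673
vertex 2.551 3.317 0.291
endloop
endfacet
facet normal 0.845 0.535 0.015
outer loop
vertex 3.809 4.115 0.312
vertex 4.507 3.004 0.673
vertex 4.052 3.773 -1.211
endloop
endfacet
facet normal 0.153 -0.216 -0.964
outer loop
vertex 4.749 2.663 -0.851
vertex 3.491 1.865 -0.872
vertex 4.052 3.773 -1.211
endloop
endfacet
facet normal 0.845 0.535 0.014
outer loop
vertex 4.052 3.773 -1.211
vertex 4.507 3.004 0.673
vertex 4.749 2.663 -0.851
endloop
endfacet
facet normal 0.513 -0.816 0.265
outer loop
vertex 4.749 2.663 -0.851
vertex 3.248 2.207 0.651
vertex 3.491 1.865 -0.872
endloop
endfacet
facet normal 0.513 -0.817 0.264
outer loop
vertex 4.507 3.004 0.673
vertex 3.248 2.207 0.651
vertex 4.749 2.663 -0.851
endloop
endfacet
facet normal -0.853 -0.208 -0.479
outer loop
vertex -2.902 0.777 -2.979
vertex -2.659 1.282 -3.631
vertex -2.037 -0.764 -3.85
endloop
endfacet
facet normal -0.283 -0.587 0.758
outer loop
vertex -0.221 -0.322 -2.829
vertex -2.902 0.777 -2.979
vertex -2.037 -0.764 -3.85
endloop
endfacet
facet normal -0.853 -0.208 -0.479
outer loop
vertex -2.037 -0.764 -3.85
vertex -2.659 1.282 -3.631
vertex -1.794 -0.259 -4.502
endloop
endfacet
facet normal 0.439 -0.782 -0.442
outer loop
vertex -1.794 -0.259 -4.502
vertex -0.221 -0.322 -2.829
vertex -2.037 -0.764 -3.85
endloop
endfacet
facet normal -0.439 0.782 0.442
outer loop
vertex -2.902 0.777 -2.979
vertex -0.843 1.724 -2.61
vertex -2.659 1.282 -3.631
endloop
endfacet
facet normal -0.283 -0.587 0.758
outer loop
vertex -1.086 1.219 -1.958
vertex -2.902 0.777 -2.979
vertex -0.221 -0.322 -2.829
endloop
endfacet
facet normal -0.439 0.782 0.442
outer loop
vertex -1.086 1.219 -1.958
vertex -0.843 1.724 -2.61
vertex -2.902 0.777 -2.979
endloop
endfacet
facet normal 0.283 0.587 -0.758
outer loop
vertex -2.659 1.282 -3.631
vertex -0.843 1.724 -2.61
vertex -1.794 -0.259 -4.502
endloop
endfacet
facet normal 0.439 -0.782 -0.442
outer loop
vertex 0.022 0.183 -3.481
vertex -0.221 -0.322 -2.829
vertex -1.794 -0.259 -4.502
endloop
endfacet
facet normal 0.283 0.587 -0.758
outer loop
vertex -1.794 -0.259 -4.502
vertex -0.843 1.724 -2.61
vertex 0.022 0.183 -3.481
endloop
endfacet
facet normal 0.853 0.208 0.479
outer loop
vertex 0.022 0.183 -3.481
vertex -1.086 1.219 -1.958
vertex -0.221 -0.322 -2.829
endloop
endfacet
facet normal 0.853 0.208 0.479
outer loop
vertex -0.843 1.724 -2.61
vertex -1.086 1.219 -1.958
vertex 0.022 0.183 -3.481
endloop
endfacet

endsolid


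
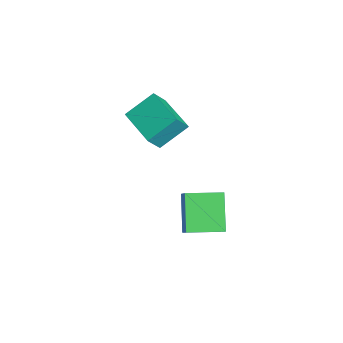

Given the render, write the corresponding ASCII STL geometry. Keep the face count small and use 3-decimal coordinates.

solid 
facet normal -0.730 -0.010 -0.683
outer loop
vertex 1.474 -0.285 -3.32
vertex 1.564 1.308 -3.44
vertex 2.747 -0.459 -4.678
endloop
endfacet
facet normal -0.056 -0.996 0.075
outer loop
vertex 3.536 -0.448 -3.94
vertex 1.474 -0.285 -3.32
vertex 2.747 -0.459 -4.678
endloop
endfacet
facet normal -0.730 -0.010 -0.683
outer loop
vertex 2.747 -0.459 -4.678
vertex 1.564 1.308 -3.44
vertex 2.837 1.134 -4.798
endloop
endfacet
facet normal 0.681 -0.093 -0.726
outer loop
vertex 2.837 1.134 -4.798
vertex 3.536 -0.448 -3.94
vertex 2.747 -0.459 -4.678
endloop
endfacet
facet normal -0.681 0.093 0.726
outer loop
vertex 1.474 -0.285 -3.32
vertex 2.353 1.319 -2.702
vertex 1.564 1.308 -3.44
endloop
endfacet
facet normal -0.056 -0.996 0.075
outer loop
vertex 2.263 -0.274 -2.582
vertex 1.474 -0.285 -3.32
vertex 3.536 -0.448 -3.94
endloop
endfacet
facet normal -0.681 0.093 0.726
outer loop
vertex 2.263 -0.274 -2.582
vertex 2.353 1.319 -2.702
vertex 1.474 -0.285 -3.32
endloop
endfacet
facet normal 0.056 0.996 -0.075
outer loop
vertex 1.564 1.308 -3.44
vertex 2.353 1.319 -2.702
vertex 2.837 1.134 -4.798
endloop
endfacet
facet normal 0.681 -0.093 -0.726
outer loop
vertex 3.626 1.145 -4.06
vertex 3.536 -0.448 -3.94
vertex 2.837 1.134 -4.798
endloop
endfacet
facet normal 0.056 0.996 -0.075
outer loop
vertex 2.837 1.134 -4.798
vertex 2.353 1.319 -2.702
vertex 3.626 1.145 -4.06
endloop
endfacet
facet normal 0.730 0.010 0.683
outer loop
vertex 3.626 1.145 -4.06
vertex 2.263 -0.274 -2.582
vertex 3.536 -0.448 -3.94
endloop
endfacet
facet normal 0.730 0.010 0.683
outer loop
vertex 2.353 1.319 -2.702
vertex 2.263 -0.274 -2.582
vertex 3.626 1.145 -4.06
endloop
endfacet
facet normal -0.921 -0.343 0.184
outer loop
vertex 0.209 -2.349 1.001
vertex -0.056 -1.139 1.933
vertex -0.155 -1.806 0.193
endloop
endfacet
facet normal 0.171 -0.781 -0.601
outer loop
vertex 1.576 -1.161 -0.153
vertex 0.209 -2.349 1.001
vertex -0.155 -1.806 0.193
endloop
endfacet
facet normal -0.921 -0.343 0.184
outer loop
vertex -0.155 -1.806 0.193
vertex -0.056 -1.139 1.933
vertex -0.42 -0.596 1.124
endloop
endfacet
facet normal -0.350 0.522 -0.778
outer loop
vertex -0.42 -0.596 1.124
vertex 1.576 -1.161 -0.153
vertex -0.155 -1.806 0.193
endloop
endfacet
facet normal 0.350 -0.522 0.778
outer loop
vertex 0.209 -2.349 1.001
vertex 1.675 -0.494 1.587
vertex -0.056 -1.139 1.933
endloop
endfacet
facet normal 0.171 -0.781 -0.601
outer loop
vertex 1.94 -1.704 0.656
vertex 0.209 -2.349 1.001
vertex 1.576 -1.161 -0.153
endloop
endfacet
facet normal 0.350 -0.522 0.778
outer loop
vertex 1.94 -1.704 0.656
vertex 1.675 -0.494 1.587
vertex 0.209 -2.349 1.001
endloop
endfacet
facet normal -0.171 0.781 0.601
outer loop
vertex -0.056 -1.139 1.933
vertex 1.675 -0.494 1.587
vertex -0.42 -0.596 1.124
endloop
endfacet
facet normal -0.350 0.522 -0.778
outer loop
vertex 1.311 0.049 0.779
vertex 1.576 -1.161 -0.153
vertex -0.42 -0.596 1.124
endloop
endfacet
facet normal -0.171 0.780 0.601
outer loop
vertex -0.42 -0.596 1.124
vertex 1.675 -0.494 1.587
vertex 1.311 0.049 0.779
endloop
endfacet
facet normal 0.921 0.343 -0.184
outer loop
vertex 1.311 0.049 0.779
vertex 1.94 -1.704 0.656
vertex 1.576 -1.161 -0.153
endloop
endfacet
facet normal 0.921 0.343 -0.184
outer loop
vertex 1.675 -0.494 1.587
vertex 1.94 -1.704 0.656
vertex 1.311 0.049 0.779
endloop
endfacet

endsolid


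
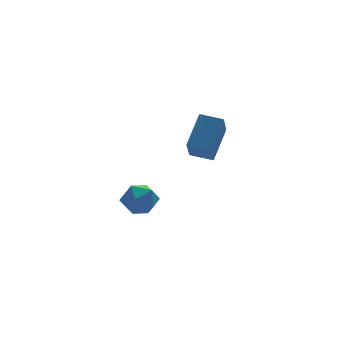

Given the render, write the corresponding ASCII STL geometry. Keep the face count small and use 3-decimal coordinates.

solid 
facet normal -0.467 -0.530 -0.707
outer loop
vertex 3.633 -0.901 2.156
vertex 2.868 -0.431 2.309
vertex 4.032 0.075 1.161
endloop
endfacet
facet normal 0.840 -0.516 -0.169
outer loop
vertex 4.752 0.891 2.251
vertex 3.633 -0.901 2.156
vertex 4.032 0.075 1.161
endloop
endfacet
facet normal -0.468 -0.530 -0.708
outer loop
vertex 4.032 0.075 1.161
vertex 2.868 -0.431 2.309
vertex 3.268 0.545 1.314
endloop
endfacet
facet normal 0.276 0.673 -0.686
outer loop
vertex 3.268 0.545 1.314
vertex 4.752 0.891 2.251
vertex 4.032 0.075 1.161
endloop
endfacet
facet normal -0.276 -0.673 0.686
outer loop
vertex 3.633 -0.901 2.156
vertex 3.588 0.385 3.399
vertex 2.868 -0.431 2.309
endloop
endfacet
facet normal 0.840 -0.516 -0.168
outer loop
vertex 4.352 -0.085 3.246
vertex 3.633 -0.901 2.156
vertex 4.752 0.891 2.251
endloop
endfacet
facet normal -0.277 -0.673 0.686
outer loop
vertex 4.352 -0.085 3.246
vertex 3.588 0.385 3.399
vertex 3.633 -0.901 2.156
endloop
endfacet
facet normal -0.840 0.516 0.168
outer loop
vertex 2.868 -0.431 2.309
vertex 3.588 0.385 3.399
vertex 3.268 0.545 1.314
endloop
endfacet
facet normal 0.276 0.673 -0.686
outer loop
vertex 3.987 1.361 2.404
vertex 4.752 0.891 2.251
vertex 3.268 0.545 1.314
endloop
endfacet
facet normal -0.840 0.515 0.169
outer loop
vertex 3.268 0.545 1.314
vertex 3.588 0.385 3.399
vertex 3.987 1.361 2.404
endloop
endfacet
facet normal 0.467 0.530 0.708
outer loop
vertex 3.987 1.361 2.404
vertex 4.352 -0.085 3.246
vertex 4.752 0.891 2.251
endloop
endfacet
facet normal 0.468 0.530 0.707
outer loop
vertex 3.588 0.385 3.399
vertex 4.352 -0.085 3.246
vertex 3.987 1.361 2.404
endloop
endfacet
facet normal -0.805 0.553 -0.216
outer loop
vertex 1.658 3.318 -2.605
vertex 1.273 3.014 -1.948
vertex 1.723 3.696 -1.88
endloop
endfacet
facet normal -0.208 0.875 -0.438
outer loop
vertex 1.658 3.318 -2.605
vertex 1.723 3.696 -1.88
vertex 2.383 3.613 -2.359
endloop
endfacet
facet normal 0.125 0.436 -0.891
outer loop
vertex 1.658 3.318 -2.605
vertex 2.383 3.613 -2.359
vertex 2.341 2.879 -2.724
endloop
endfacet
facet normal -0.267 -0.158 -0.950
outer loop
vertex 1.658 3.318 -2.605
vertex 2.341 2.879 -2.724
vertex 1.654 2.509 -2.469
endloop
endfacet
facet normal -0.842 -0.085 -0.533
outer loop
vertex 1.658 3.318 -2.605
vertex 1.654 2.509 -2.469
vertex 1.273 3.014 -1.948
endloop
endfacet
facet normal 0.216 0.968 0.129
outer loop
vertex 2.383 3.613 -2.359
vertex 1.723 3.696 -1.88
vertex 2.446 3.491 -1.551
endloop
endfacet
facet normal -0.751 0.447 0.486
outer loop
vertex 1.723 3.696 -1.88
vertex 1.273 3.014 -1.948
vertex 1.759 3.121 -1.296
endloop
endfacet
facet normal -0.810 -0.585 -0.025
outer loop
vertex 1.273 3.014 -1.948
vertex 1.654 2.509 -2.469
vertex 1.717 2.387 -1.661
endloop
endfacet
facet normal 0.119 -0.704 -0.700
outer loop
vertex 1.654 2.509 -2.469
vertex 2.341 2.879 -2.724
vertex 2.377 2.304 -2.14
endloop
endfacet
facet normal 0.754 0.257 -0.604
outer loop
vertex 2.341 2.879 -2.724
vertex 2.383 3.613 -2.359
vertex 2.827 2.986 -2.072
endloop
endfacet
facet normal 0.267 0.158 0.950
outer loop
vertex 2.442 2.682 -1.415
vertex 2.446 3.491 -1.551
vertex 1.759 3.121 -1.296
endloop
endfacet
facet normal -0.125 -0.436 0.891
outer loop
vertex 2.442 2.682 -1.415
vertex 1.759 3.121 -1.296
vertex 1.717 2.387 -1.661
endloop
endfacet
facet normal 0.208 -0.875 0.438
outer loop
vertex 2.442 2.682 -1.415
vertex 1.717 2.387 -1.661
vertex 2.377 2.304 -2.14
endloop
endfacet
facet normal 0.805 -0.553 0.216
outer loop
vertex 2.442 2.682 -1.415
vertex 2.377 2.304 -2.14
vertex 2.827 2.986 -2.072
endloop
endfacet
facet normal 0.842 0.085 0.533
outer loop
vertex 2.442 2.682 -1.415
vertex 2.827 2.986 -2.072
vertex 2.446 3.491 -1.551
endloop
endfacet
facet normal -0.119 0.704 0.700
outer loop
vertex 1.759 3.121 -1.296
vertex 2.446 3.491 -1.551
vertex 1.723 3.696 -1.88
endloop
endfacet
facet normal -0.754 -0.257 0.604
outer loop
vertex 1.717 2.387 -1.661
vertex 1.759 3.121 -1.296
vertex 1.273 3.014 -1.948
endloop
endfacet
facet normal -0.216 -0.968 -0.129
outer loop
vertex 2.377 2.304 -2.14
vertex 1.717 2.387 -1.661
vertex 1.654 2.509 -2.469
endloop
endfacet
facet normal 0.751 -0.447 -0.486
outer loop
vertex 2.827 2.986 -2.072
vertex 2.377 2.304 -2.14
vertex 2.341 2.879 -2.724
endloop
endfacet
facet normal 0.810 0.585 0.025
outer loop
vertex 2.446 3.491 -1.551
vertex 2.827 2.986 -2.072
vertex 2.383 3.613 -2.359
endloop
endfacet

endsolid


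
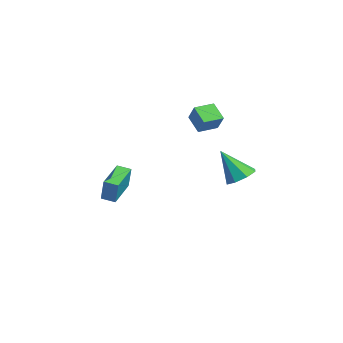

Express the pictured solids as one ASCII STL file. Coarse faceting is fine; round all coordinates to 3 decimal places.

solid 
facet normal -0.606 -0.047 -0.794
outer loop
vertex -2.946 0.48 1.648
vertex -3.157 1.77 1.733
vertex -1.887 0.707 0.826
endloop
endfacet
facet normal 0.161 -0.985 -0.065
outer loop
vertex -1.063 0.77 1.907
vertex -2.946 0.48 1.648
vertex -1.887 0.707 0.826
endloop
endfacet
facet normal -0.606 -0.046 -0.794
outer loop
vertex -1.887 0.707 0.826
vertex -3.157 1.77 1.733
vertex -2.097 1.998 0.912
endloop
endfacet
facet normal 0.779 0.167 -0.604
outer loop
vertex -2.097 1.998 0.912
vertex -1.063 0.77 1.907
vertex -1.887 0.707 0.826
endloop
endfacet
facet normal -0.779 -0.167 0.604
outer loop
vertex -2.946 0.48 1.648
vertex -2.333 1.833 2.814
vertex -3.157 1.77 1.733
endloop
endfacet
facet normal 0.161 -0.985 -0.066
outer loop
vertex -2.123 0.542 2.728
vertex -2.946 0.48 1.648
vertex -1.063 0.77 1.907
endloop
endfacet
facet normal -0.780 -0.167 0.604
outer loop
vertex -2.123 0.542 2.728
vertex -2.333 1.833 2.814
vertex -2.946 0.48 1.648
endloop
endfacet
facet normal -0.161 0.985 0.065
outer loop
vertex -3.157 1.77 1.733
vertex -2.333 1.833 2.814
vertex -2.097 1.998 0.912
endloop
endfacet
facet normal 0.780 0.167 -0.604
outer loop
vertex -1.274 2.06 1.992
vertex -1.063 0.77 1.907
vertex -2.097 1.998 0.912
endloop
endfacet
facet normal -0.160 0.985 0.066
outer loop
vertex -2.097 1.998 0.912
vertex -2.333 1.833 2.814
vertex -1.274 2.06 1.992
endloop
endfacet
facet normal 0.605 0.047 0.795
outer loop
vertex -1.274 2.06 1.992
vertex -2.123 0.542 2.728
vertex -1.063 0.77 1.907
endloop
endfacet
facet normal 0.606 0.046 0.794
outer loop
vertex -2.333 1.833 2.814
vertex -2.123 0.542 2.728
vertex -1.274 2.06 1.992
endloop
endfacet
facet normal -0.585 -0.786 0.202
outer loop
vertex -2.193 -4.975 -2.56
vertex -3.768 -3.676 -2.067
vertex -2.704 -4.999 -4.129
endloop
endfacet
facet normal 0.750 -0.618 -0.235
outer loop
vertex -2.172 -4.284 -4.313
vertex -2.193 -4.975 -2.56
vertex -2.704 -4.999 -4.129
endloop
endfacet
facet normal -0.585 -0.786 0.202
outer loop
vertex -2.704 -4.999 -4.129
vertex -3.768 -3.676 -2.067
vertex -4.279 -3.7 -3.636
endloop
endfacet
facet normal -0.309 -0.014 -0.951
outer loop
vertex -4.279 -3.7 -3.636
vertex -2.172 -4.284 -4.313
vertex -2.704 -4.999 -4.129
endloop
endfacet
facet normal 0.309 0.014 0.951
outer loop
vertex -2.193 -4.975 -2.56
vertex -3.236 -2.961 -2.251
vertex -3.768 -3.676 -2.067
endloop
endfacet
facet normal 0.750 -0.618 -0.235
outer loop
vertex -1.661 -4.26 -2.744
vertex -2.193 -4.975 -2.56
vertex -2.172 -4.284 -4.313
endloop
endfacet
facet normal 0.309 0.014 0.951
outer loop
vertex -1.661 -4.26 -2.744
vertex -3.236 -2.961 -2.251
vertex -2.193 -4.975 -2.56
endloop
endfacet
facet normal -0.750 0.618 0.235
outer loop
vertex -3.768 -3.676 -2.067
vertex -3.236 -2.961 -2.251
vertex -4.279 -3.7 -3.636
endloop
endfacet
facet normal -0.309 -0.014 -0.951
outer loop
vertex -3.747 -2.985 -3.82
vertex -2.172 -4.284 -4.313
vertex -4.279 -3.7 -3.636
endloop
endfacet
facet normal -0.750 0.618 0.235
outer loop
vertex -4.279 -3.7 -3.636
vertex -3.236 -2.961 -2.251
vertex -3.747 -2.985 -3.82
endloop
endfacet
facet normal 0.585 0.786 -0.202
outer loop
vertex -3.747 -2.985 -3.82
vertex -1.661 -4.26 -2.744
vertex -2.172 -4.284 -4.313
endloop
endfacet
facet normal 0.585 0.786 -0.202
outer loop
vertex -3.236 -2.961 -2.251
vertex -1.661 -4.26 -2.744
vertex -3.747 -2.985 -3.82
endloop
endfacet
facet normal 0.332 0.435 -0.837
outer loop
vertex 5.098 0.366 -0.31
vertex 4.334 0.996 -0.286
vertex 5.254 0.997 0.08
endloop
endfacet
facet normal 0.721 -0.484 0.495
outer loop
vertex 5.098 0.366 -0.31
vertex 5.254 0.997 0.08
vertex 3.606 0.044 1.546
endloop
endfacet
facet normal 0.333 0.434 -0.837
outer loop
vertex 5.254 0.997 0.08
vertex 4.334 0.996 -0.286
vertex 4.872 1.627 0.255
endloop
endfacet
facet normal 0.607 0.151 0.780
outer loop
vertex 5.254 0.997 0.08
vertex 4.872 1.627 0.255
vertex 3.606 0.044 1.546
endloop
endfacet
facet normal 0.333 0.434 -0.837
outer loop
vertex 4.872 1.627 0.255
vertex 4.334 0.996 -0.286
vertex 4.175 1.888 0.113
endloop
endfacet
facet normal 0.062 0.600 0.797
outer loop
vertex 4.872 1.627 0.255
vertex 4.175 1.888 0.113
vertex 3.606 0.044 1.546
endloop
endfacet
facet normal 0.333 0.434 -0.837
outer loop
vertex 4.175 1.888 0.113
vertex 4.334 0.996 -0.286
vertex 3.571 1.626 -0.263
endloop
endfacet
facet normal -0.594 0.600 0.536
outer loop
vertex 4.175 1.888 0.113
vertex 3.571 1.626 -0.263
vertex 3.606 0.044 1.546
endloop
endfacet
facet normal 0.333 0.434 -0.837
outer loop
vertex 3.571 1.626 -0.263
vertex 4.334 0.996 -0.286
vertex 3.415 0.996 -0.652
endloop
endfacet
facet normal -0.977 0.150 0.150
outer loop
vertex 3.571 1.626 -0.263
vertex 3.415 0.996 -0.652
vertex 3.606 0.044 1.546
endloop
endfacet
facet normal 0.333 0.435 -0.837
outer loop
vertex 3.415 0.996 -0.652
vertex 4.334 0.996 -0.286
vertex 3.797 0.365 -0.828
endloop
endfacet
facet normal -0.864 -0.485 -0.135
outer loop
vertex 3.415 0.996 -0.652
vertex 3.797 0.365 -0.828
vertex 3.606 0.044 1.546
endloop
endfacet
facet normal 0.333 0.435 -0.837
outer loop
vertex 3.797 0.365 -0.828
vertex 4.334 0.996 -0.286
vertex 4.494 0.105 -0.686
endloop
endfacet
facet normal -0.318 -0.936 -0.152
outer loop
vertex 3.797 0.365 -0.828
vertex 4.494 0.105 -0.686
vertex 3.606 0.044 1.546
endloop
endfacet
facet normal 0.333 0.435 -0.837
outer loop
vertex 4.494 0.105 -0.686
vertex 4.334 0.996 -0.286
vertex 5.098 0.366 -0.31
endloop
endfacet
facet normal 0.337 -0.935 0.108
outer loop
vertex 4.494 0.105 -0.686
vertex 5.098 0.366 -0.31
vertex 3.606 0.044 1.546
endloop
endfacet

endsolid


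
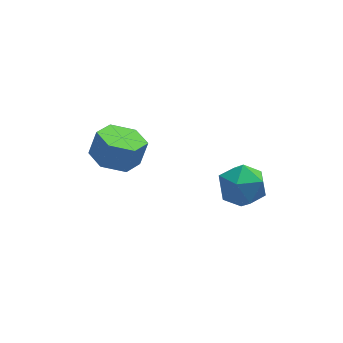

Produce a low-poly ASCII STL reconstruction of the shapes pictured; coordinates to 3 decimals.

solid 
facet normal -0.456 0.051 0.888
outer loop
vertex 2.596 0.832 3.391
vertex 3.048 -0.001 3.671
vertex 3.475 0.874 3.84
endloop
endfacet
facet normal -0.350 0.704 0.619
outer loop
vertex 2.596 0.832 3.391
vertex 3.475 0.874 3.84
vertex 3.287 1.46 3.067
endloop
endfacet
facet normal -0.676 0.737 -0.014
outer loop
vertex 2.596 0.832 3.391
vertex 3.287 1.46 3.067
vertex 2.742 0.948 2.42
endloop
endfacet
facet normal -0.985 0.104 -0.136
outer loop
vertex 2.596 0.832 3.391
vertex 2.742 0.948 2.42
vertex 2.595 0.045 2.794
endloop
endfacet
facet normal -0.849 -0.319 0.422
outer loop
vertex 2.596 0.832 3.391
vertex 2.595 0.045 2.794
vertex 3.048 -0.001 3.671
endloop
endfacet
facet normal 0.352 0.785 0.510
outer loop
vertex 3.287 1.46 3.067
vertex 3.475 0.874 3.84
vertex 4.165 1.015 3.146
endloop
endfacet
facet normal 0.179 -0.270 0.946
outer loop
vertex 3.475 0.874 3.84
vertex 3.048 -0.001 3.671
vertex 4.018 0.112 3.52
endloop
endfacet
facet normal -0.457 -0.869 0.191
outer loop
vertex 3.048 -0.001 3.671
vertex 2.595 0.045 2.794
vertex 3.473 -0.4 2.873
endloop
endfacet
facet normal -0.678 -0.184 -0.712
outer loop
vertex 2.595 0.045 2.794
vertex 2.742 0.948 2.42
vertex 3.285 0.186 2.1
endloop
endfacet
facet normal -0.178 0.839 -0.514
outer loop
vertex 2.742 0.948 2.42
vertex 3.287 1.46 3.067
vertex 3.712 1.061 2.269
endloop
endfacet
facet normal 0.985 -0.104 0.136
outer loop
vertex 4.164 0.228 2.549
vertex 4.165 1.015 3.146
vertex 4.018 0.112 3.52
endloop
endfacet
facet normal 0.676 -0.737 0.014
outer loop
vertex 4.164 0.228 2.549
vertex 4.018 0.112 3.52
vertex 3.473 -0.4 2.873
endloop
endfacet
facet normal 0.350 -0.704 -0.619
outer loop
vertex 4.164 0.228 2.549
vertex 3.473 -0.4 2.873
vertex 3.285 0.186 2.1
endloop
endfacet
facet normal 0.456 -0.051 -0.888
outer loop
vertex 4.164 0.228 2.549
vertex 3.285 0.186 2.1
vertex 3.712 1.061 2.269
endloop
endfacet
facet normal 0.849 0.319 -0.422
outer loop
vertex 4.164 0.228 2.549
vertex 3.712 1.061 2.269
vertex 4.165 1.015 3.146
endloop
endfacet
facet normal 0.678 0.184 0.712
outer loop
vertex 4.018 0.112 3.52
vertex 4.165 1.015 3.146
vertex 3.475 0.874 3.84
endloop
endfacet
facet normal 0.178 -0.839 0.514
outer loop
vertex 3.473 -0.4 2.873
vertex 4.018 0.112 3.52
vertex 3.048 -0.001 3.671
endloop
endfacet
facet normal -0.352 -0.785 -0.510
outer loop
vertex 3.285 0.186 2.1
vertex 3.473 -0.4 2.873
vertex 2.595 0.045 2.794
endloop
endfacet
facet normal -0.179 0.270 -0.946
outer loop
vertex 3.712 1.061 2.269
vertex 3.285 0.186 2.1
vertex 2.742 0.948 2.42
endloop
endfacet
facet normal 0.457 0.869 -0.191
outer loop
vertex 4.165 1.015 3.146
vertex 3.712 1.061 2.269
vertex 3.287 1.46 3.067
endloop
endfacet
facet normal -0.315 -0.182 -0.932
outer loop
vertex -0.281 3.114 3.037
vertex -0.867 2.443 3.366
vertex -1.167 3.341 3.292
endloop
endfacet
facet normal 0.173 0.954 -0.246
outer loop
vertex -0.281 3.114 3.037
vertex -1.167 3.341 3.292
vertex 0.053 3.308 4.024
endloop
endfacet
facet normal 0.173 0.954 -0.246
outer loop
vertex 0.053 3.308 4.024
vertex -1.167 3.341 3.292
vertex -0.834 3.535 4.279
endloop
endfacet
facet normal 0.315 0.183 0.931
outer loop
vertex 0.053 3.308 4.024
vertex -0.834 3.535 4.279
vertex -0.533 2.637 4.354
endloop
endfacet
facet normal -0.315 -0.182 -0.932
outer loop
vertex -1.167 3.341 3.292
vertex -0.867 2.443 3.366
vertex -1.753 2.67 3.621
endloop
endfacet
facet normal -0.722 0.684 0.109
outer loop
vertex -1.167 3.341 3.292
vertex -1.753 2.67 3.621
vertex -0.834 3.535 4.279
endloop
endfacet
facet normal -0.722 0.684 0.109
outer loop
vertex -0.834 3.535 4.279
vertex -1.753 2.67 3.621
vertex -1.42 2.864 4.608
endloop
endfacet
facet normal 0.314 0.183 0.932
outer loop
vertex -0.834 3.535 4.279
vertex -1.42 2.864 4.608
vertex -0.533 2.637 4.354
endloop
endfacet
facet normal -0.315 -0.183 -0.931
outer loop
vertex -1.753 2.67 3.621
vertex -0.867 2.443 3.366
vertex -1.453 1.772 3.696
endloop
endfacet
facet normal -0.895 -0.269 0.355
outer loop
vertex -1.753 2.67 3.621
vertex -1.453 1.772 3.696
vertex -1.42 2.864 4.608
endloop
endfacet
facet normal -0.895 -0.270 0.356
outer loop
vertex -1.42 2.864 4.608
vertex -1.453 1.772 3.696
vertex -1.119 1.966 4.683
endloop
endfacet
facet normal 0.314 0.183 0.932
outer loop
vertex -1.42 2.864 4.608
vertex -1.119 1.966 4.683
vertex -0.533 2.637 4.354
endloop
endfacet
facet normal -0.315 -0.183 -0.931
outer loop
vertex -1.453 1.772 3.696
vertex -0.867 2.443 3.366
vertex -0.566 1.545 3.441
endloop
endfacet
facet normal -0.173 -0.954 0.246
outer loop
vertex -1.453 1.772 3.696
vertex -0.566 1.545 3.441
vertex -1.119 1.966 4.683
endloop
endfacet
facet normal -0.174 -0.954 0.246
outer loop
vertex -1.119 1.966 4.683
vertex -0.566 1.545 3.441
vertex -0.233 1.739 4.428
endloop
endfacet
facet normal 0.315 0.182 0.932
outer loop
vertex -1.119 1.966 4.683
vertex -0.233 1.739 4.428
vertex -0.533 2.637 4.354
endloop
endfacet
facet normal -0.314 -0.183 -0.932
outer loop
vertex -0.566 1.545 3.441
vertex -0.867 2.443 3.366
vertex 0.02 2.216 3.112
endloop
endfacet
facet normal 0.722 -0.684 -0.109
outer loop
vertex -0.566 1.545 3.441
vertex 0.02 2.216 3.112
vertex -0.233 1.739 4.428
endloop
endfacet
facet normal 0.722 -0.684 -0.109
outer loop
vertex -0.233 1.739 4.428
vertex 0.02 2.216 3.112
vertex 0.353 2.41 4.099
endloop
endfacet
facet normal 0.315 0.182 0.932
outer loop
vertex -0.233 1.739 4.428
vertex 0.353 2.41 4.099
vertex -0.533 2.637 4.354
endloop
endfacet
facet normal -0.314 -0.183 -0.932
outer loop
vertex 0.02 2.216 3.112
vertex -0.867 2.443 3.366
vertex -0.281 3.114 3.037
endloop
endfacet
facet normal 0.895 0.270 -0.355
outer loop
vertex 0.02 2.216 3.112
vertex -0.281 3.114 3.037
vertex 0.353 2.41 4.099
endloop
endfacet
facet normal 0.895 0.269 -0.356
outer loop
vertex 0.353 2.41 4.099
vertex -0.281 3.114 3.037
vertex 0.053 3.308 4.024
endloop
endfacet
facet normal 0.315 0.183 0.931
outer loop
vertex 0.353 2.41 4.099
vertex 0.053 3.308 4.024
vertex -0.533 2.637 4.354
endloop
endfacet

endsolid


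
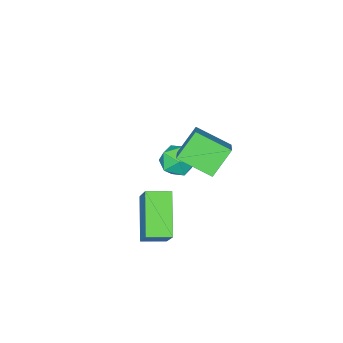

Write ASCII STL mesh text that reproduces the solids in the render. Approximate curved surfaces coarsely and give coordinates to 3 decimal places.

solid 
facet normal -0.529 -0.571 0.628
outer loop
vertex 0.466 -1.304 0.057
vertex -0.382 -0.626 -0.042
vertex -0.211 -2.377 -1.489
endloop
endfacet
facet normal 0.778 -0.622 0.091
outer loop
vertex 0.942 -1.134 -2.858
vertex 0.466 -1.304 0.057
vertex -0.211 -2.377 -1.489
endloop
endfacet
facet normal -0.529 -0.571 0.628
outer loop
vertex -0.211 -2.377 -1.489
vertex -0.382 -0.626 -0.042
vertex -1.059 -1.7 -1.588
endloop
endfacet
facet normal -0.339 -0.537 -0.773
outer loop
vertex -1.059 -1.7 -1.588
vertex 0.942 -1.134 -2.858
vertex -0.211 -2.377 -1.489
endloop
endfacet
facet normal 0.339 0.537 0.773
outer loop
vertex 0.466 -1.304 0.057
vertex 0.771 0.617 -1.411
vertex -0.382 -0.626 -0.042
endloop
endfacet
facet normal 0.778 -0.621 0.091
outer loop
vertex 1.619 -0.06 -1.312
vertex 0.466 -1.304 0.057
vertex 0.942 -1.134 -2.858
endloop
endfacet
facet normal 0.338 0.537 0.773
outer loop
vertex 1.619 -0.06 -1.312
vertex 0.771 0.617 -1.411
vertex 0.466 -1.304 0.057
endloop
endfacet
facet normal -0.778 0.622 -0.091
outer loop
vertex -0.382 -0.626 -0.042
vertex 0.771 0.617 -1.411
vertex -1.059 -1.7 -1.588
endloop
endfacet
facet normal -0.339 -0.537 -0.773
outer loop
vertex 0.094 -0.456 -2.957
vertex 0.942 -1.134 -2.858
vertex -1.059 -1.7 -1.588
endloop
endfacet
facet normal -0.778 0.622 -0.091
outer loop
vertex -1.059 -1.7 -1.588
vertex 0.771 0.617 -1.411
vertex 0.094 -0.456 -2.957
endloop
endfacet
facet normal 0.529 0.570 -0.628
outer loop
vertex 0.094 -0.456 -2.957
vertex 1.619 -0.06 -1.312
vertex 0.942 -1.134 -2.858
endloop
endfacet
facet normal 0.529 0.571 -0.628
outer loop
vertex 0.771 0.617 -1.411
vertex 1.619 -0.06 -1.312
vertex 0.094 -0.456 -2.957
endloop
endfacet
facet normal -0.854 0.502 -0.139
outer loop
vertex -3.885 -3.069 -2.429
vertex -4.24 -3.471 -1.701
vertex -3.794 -2.689 -1.614
endloop
endfacet
facet normal -0.295 0.878 -0.377
outer loop
vertex -3.885 -3.069 -2.429
vertex -3.794 -2.689 -1.614
vertex -3.096 -2.701 -2.188
endloop
endfacet
facet normal 0.039 0.488 -0.872
outer loop
vertex -3.885 -3.069 -2.429
vertex -3.096 -2.701 -2.188
vertex -3.11 -3.489 -2.63
endloop
endfacet
facet normal -0.314 -0.129 -0.941
outer loop
vertex -3.885 -3.069 -2.429
vertex -3.11 -3.489 -2.63
vertex -3.817 -3.966 -2.329
endloop
endfacet
facet normal -0.865 -0.120 -0.488
outer loop
vertex -3.885 -3.069 -2.429
vertex -3.817 -3.966 -2.329
vertex -4.24 -3.471 -1.701
endloop
endfacet
facet normal 0.155 0.973 0.168
outer loop
vertex -3.096 -2.701 -2.188
vertex -3.794 -2.689 -1.614
vertex -2.963 -2.874 -1.311
endloop
endfacet
facet normal -0.748 0.365 0.554
outer loop
vertex -3.794 -2.689 -1.614
vertex -4.24 -3.471 -1.701
vertex -3.67 -3.351 -1.01
endloop
endfacet
facet normal -0.767 -0.642 -0.010
outer loop
vertex -4.24 -3.471 -1.701
vertex -3.817 -3.966 -2.329
vertex -3.684 -4.139 -1.452
endloop
endfacet
facet normal 0.125 -0.656 -0.744
outer loop
vertex -3.817 -3.966 -2.329
vertex -3.11 -3.489 -2.63
vertex -2.986 -4.151 -2.026
endloop
endfacet
facet normal 0.695 0.342 -0.633
outer loop
vertex -3.11 -3.489 -2.63
vertex -3.096 -2.701 -2.188
vertex -2.54 -3.369 -1.939
endloop
endfacet
facet normal 0.314 0.129 0.941
outer loop
vertex -2.895 -3.771 -1.211
vertex -2.963 -2.874 -1.311
vertex -3.67 -3.351 -1.01
endloop
endfacet
facet normal -0.039 -0.488 0.872
outer loop
vertex -2.895 -3.771 -1.211
vertex -3.67 -3.351 -1.01
vertex -3.684 -4.139 -1.452
endloop
endfacet
facet normal 0.295 -0.878 0.377
outer loop
vertex -2.895 -3.771 -1.211
vertex -3.684 -4.139 -1.452
vertex -2.986 -4.151 -2.026
endloop
endfacet
facet normal 0.854 -0.502 0.139
outer loop
vertex -2.895 -3.771 -1.211
vertex -2.986 -4.151 -2.026
vertex -2.54 -3.369 -1.939
endloop
endfacet
facet normal 0.865 0.120 0.488
outer loop
vertex -2.895 -3.771 -1.211
vertex -2.54 -3.369 -1.939
vertex -2.963 -2.874 -1.311
endloop
endfacet
facet normal -0.125 0.656 0.744
outer loop
vertex -3.67 -3.351 -1.01
vertex -2.963 -2.874 -1.311
vertex -3.794 -2.689 -1.614
endloop
endfacet
facet normal -0.695 -0.342 0.633
outer loop
vertex -3.684 -4.139 -1.452
vertex -3.67 -3.351 -1.01
vertex -4.24 -3.471 -1.701
endloop
endfacet
facet normal -0.155 -0.973 -0.168
outer loop
vertex -2.986 -4.151 -2.026
vertex -3.684 -4.139 -1.452
vertex -3.817 -3.966 -2.329
endloop
endfacet
facet normal 0.748 -0.365 -0.554
outer loop
vertex -2.54 -3.369 -1.939
vertex -2.986 -4.151 -2.026
vertex -3.11 -3.489 -2.63
endloop
endfacet
facet normal 0.767 0.642 0.010
outer loop
vertex -2.963 -2.874 -1.311
vertex -2.54 -3.369 -1.939
vertex -3.096 -2.701 -2.188
endloop
endfacet
facet normal -0.590 -0.587 -0.555
outer loop
vertex -0.986 -0.97 1.857
vertex -2.005 -0.934 2.902
vertex -1.661 0.373 1.153
endloop
endfacet
facet normal 0.698 -0.025 -0.716
outer loop
vertex -0.635 1.394 2.118
vertex -0.986 -0.97 1.857
vertex -1.661 0.373 1.153
endloop
endfacet
facet normal -0.590 -0.587 -0.555
outer loop
vertex -1.661 0.373 1.153
vertex -2.005 -0.934 2.902
vertex -2.68 0.409 2.198
endloop
endfacet
facet normal -0.406 0.809 -0.424
outer loop
vertex -2.68 0.409 2.198
vertex -0.635 1.394 2.118
vertex -1.661 0.373 1.153
endloop
endfacet
facet normal 0.406 -0.809 0.424
outer loop
vertex -0.986 -0.97 1.857
vertex -0.979 0.087 3.867
vertex -2.005 -0.934 2.902
endloop
endfacet
facet normal 0.698 -0.025 -0.716
outer loop
vertex 0.04 0.051 2.822
vertex -0.986 -0.97 1.857
vertex -0.635 1.394 2.118
endloop
endfacet
facet normal 0.406 -0.809 0.424
outer loop
vertex 0.04 0.051 2.822
vertex -0.979 0.087 3.867
vertex -0.986 -0.97 1.857
endloop
endfacet
facet normal -0.698 0.025 0.716
outer loop
vertex -2.005 -0.934 2.902
vertex -0.979 0.087 3.867
vertex -2.68 0.409 2.198
endloop
endfacet
facet normal -0.406 0.809 -0.424
outer loop
vertex -1.654 1.43 3.163
vertex -0.635 1.394 2.118
vertex -2.68 0.409 2.198
endloop
endfacet
facet normal -0.698 0.025 0.716
outer loop
vertex -2.68 0.409 2.198
vertex -0.979 0.087 3.867
vertex -1.654 1.43 3.163
endloop
endfacet
facet normal 0.590 0.587 0.555
outer loop
vertex -1.654 1.43 3.163
vertex 0.04 0.051 2.822
vertex -0.635 1.394 2.118
endloop
endfacet
facet normal 0.590 0.587 0.555
outer loop
vertex -0.979 0.087 3.867
vertex 0.04 0.051 2.822
vertex -1.654 1.43 3.163
endloop
endfacet

endsolid
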